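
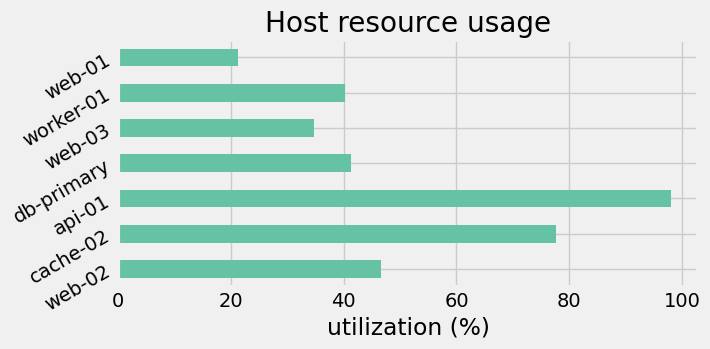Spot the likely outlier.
api-01

api-01 ≈ 100; the rest sit between ≈ 20 and ≈ 80.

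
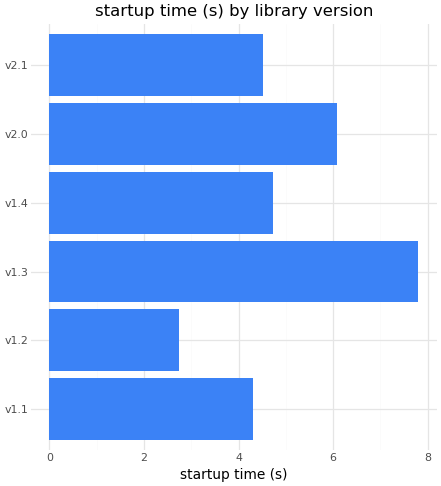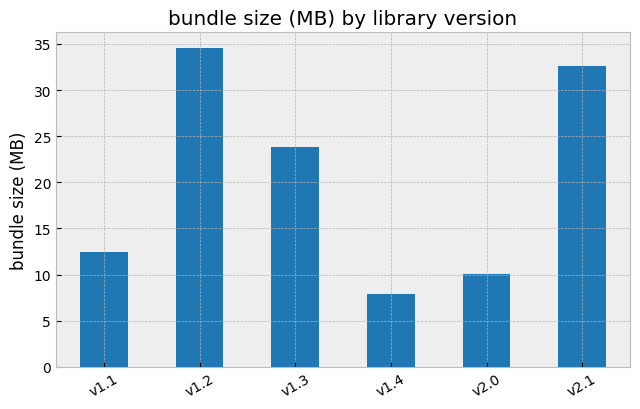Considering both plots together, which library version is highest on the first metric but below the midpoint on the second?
Chart 2 median bundle size (MB) ≈ 20; below-median library versions: v1.1, v1.4, v2.0. Among those, v2.0 has the highest startup time (s) (≈ 6).

v2.0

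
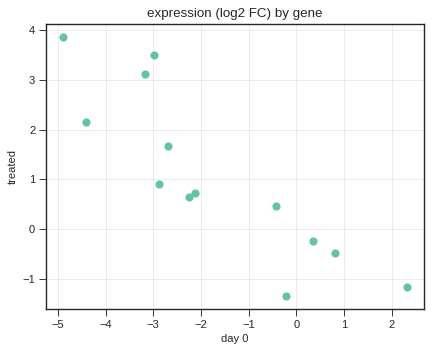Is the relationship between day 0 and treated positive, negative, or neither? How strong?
negative, strong

Points are negatively correlated; strong (|r| ≈ 0.9).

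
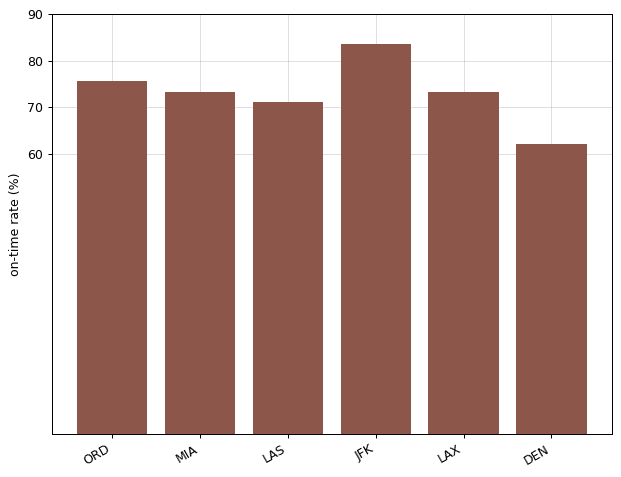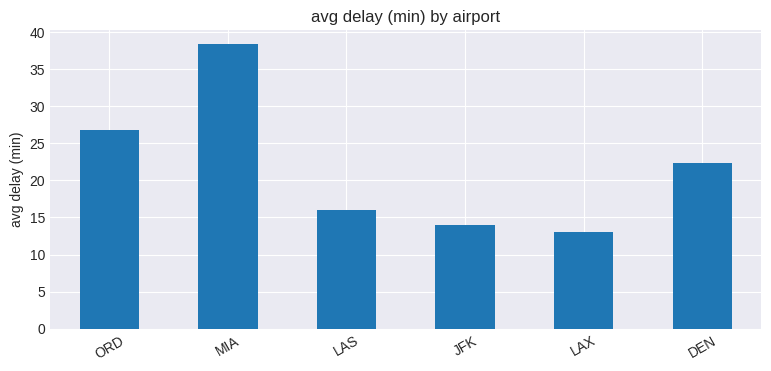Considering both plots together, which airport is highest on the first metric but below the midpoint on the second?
JFK

Chart 2 median avg delay (min) ≈ 20; below-median airports: LAS, JFK, LAX. Among those, JFK has the highest on-time rate (%) (≈ 80).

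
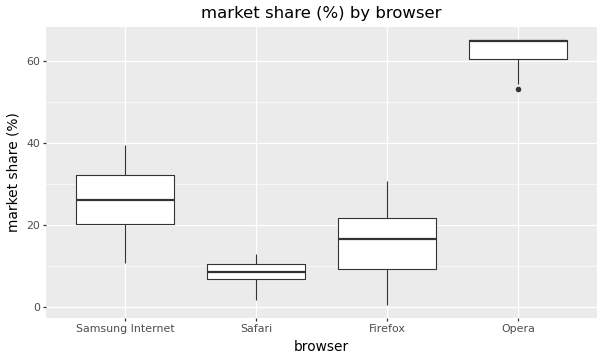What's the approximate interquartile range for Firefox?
≈ 10

Q3 ≈ 20, Q1 ≈ 10; IQR ≈ 10.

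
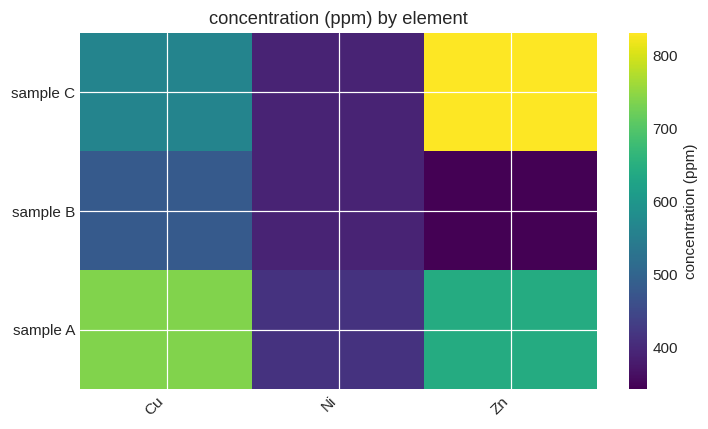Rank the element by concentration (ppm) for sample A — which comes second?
Top 3 for sample A: Cu ≈ 750, Zn ≈ 650, Ni ≈ 400.

Zn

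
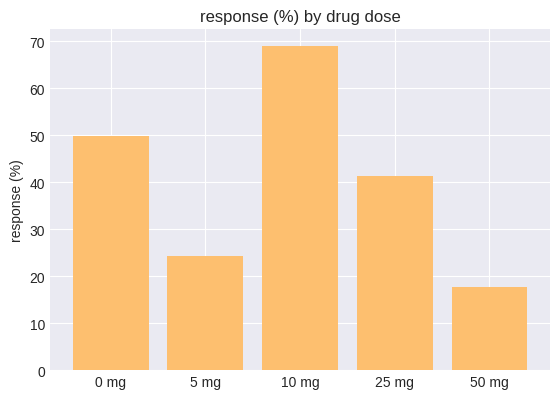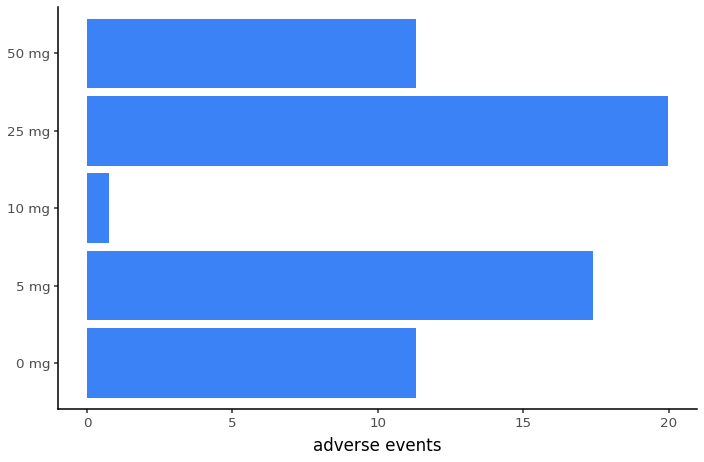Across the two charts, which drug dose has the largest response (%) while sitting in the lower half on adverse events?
Chart 2 median adverse events ≈ 12; below-median drug doses: 0 mg, 10 mg. Among those, 10 mg has the highest response (%) (≈ 70).

10 mg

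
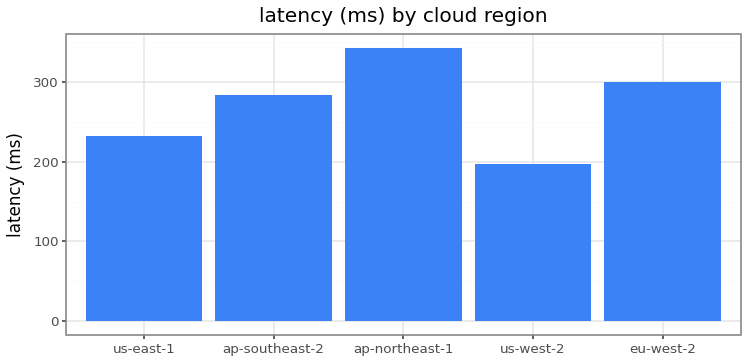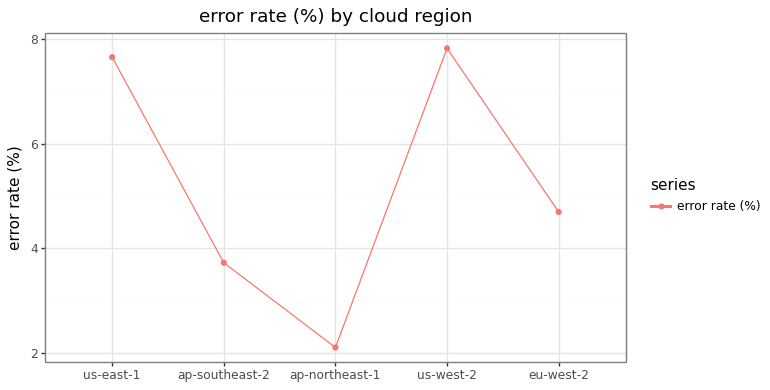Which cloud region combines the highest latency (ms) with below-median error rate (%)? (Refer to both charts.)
Chart 2 median error rate (%) ≈ 5; below-median cloud regions: ap-southeast-2, ap-northeast-1. Among those, ap-northeast-1 has the highest latency (ms) (≈ 350).

ap-northeast-1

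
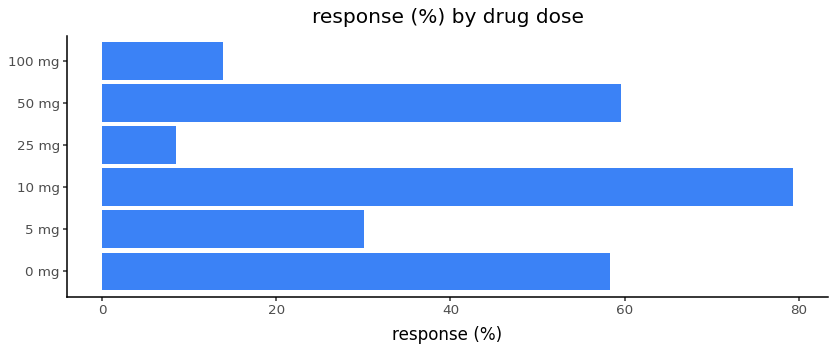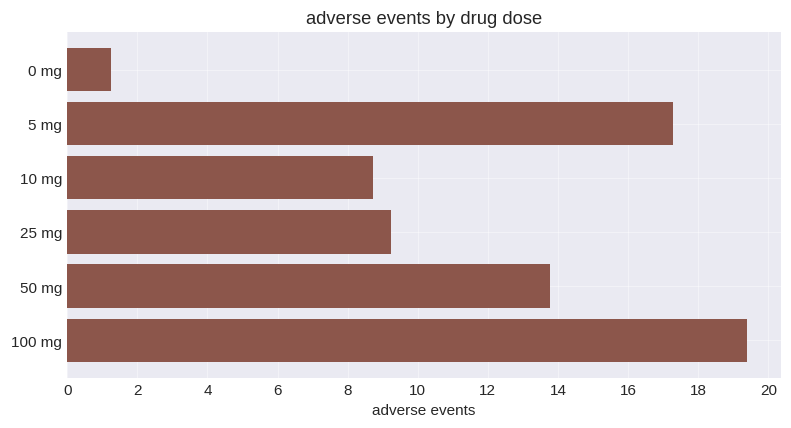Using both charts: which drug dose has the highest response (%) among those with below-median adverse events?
Chart 2 median adverse events ≈ 12; below-median drug doses: 0 mg, 10 mg, 25 mg. Among those, 10 mg has the highest response (%) (≈ 80).

10 mg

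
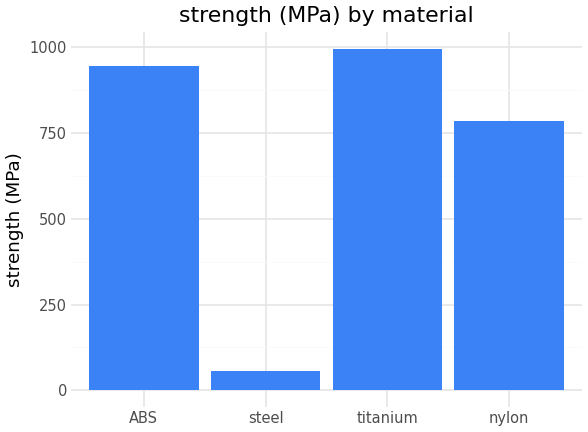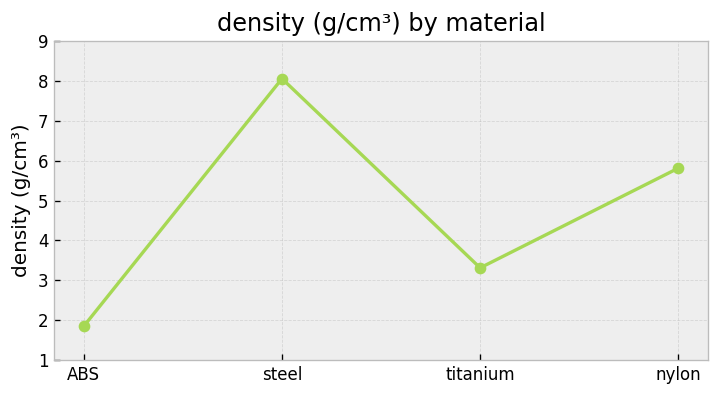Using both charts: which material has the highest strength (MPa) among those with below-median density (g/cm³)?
Chart 2 median density (g/cm³) ≈ 5; below-median materials: ABS, titanium. Among those, titanium has the highest strength (MPa) (≈ 1000).

titanium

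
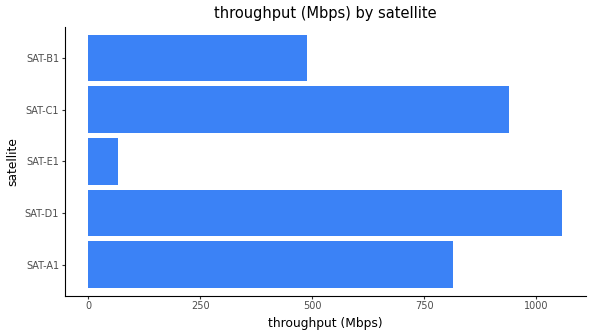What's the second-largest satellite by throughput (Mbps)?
Top 3: SAT-D1 ≈ 1100, SAT-C1 ≈ 900, SAT-A1 ≈ 800.

SAT-C1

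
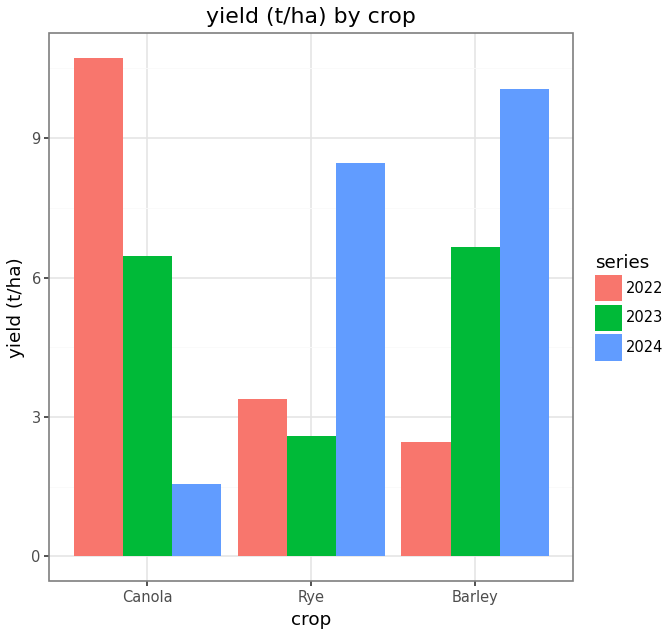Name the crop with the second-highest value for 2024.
Rye

Top 3 for 2024: Barley ≈ 10, Rye ≈ 8, Canola ≈ 2.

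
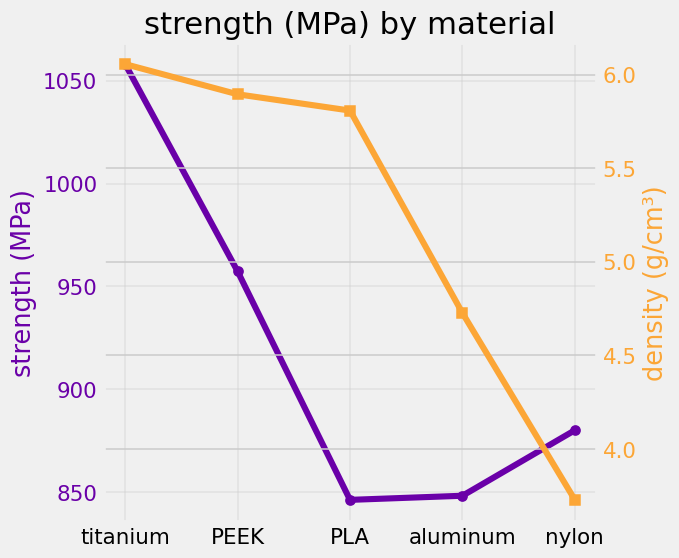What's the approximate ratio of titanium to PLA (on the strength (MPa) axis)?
≈ 1.26×

titanium ≈ 1060, PLA ≈ 840; 1060/840 ≈ 1.26.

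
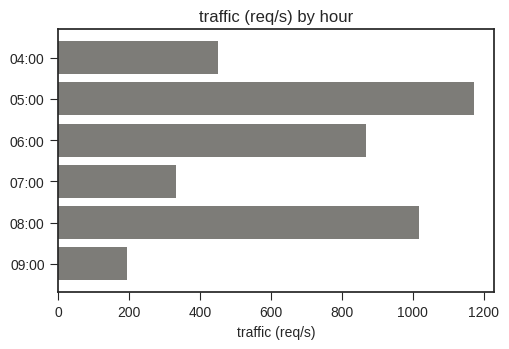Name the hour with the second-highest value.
08:00

Top 3: 05:00 ≈ 1200, 08:00 ≈ 1000, 06:00 ≈ 900.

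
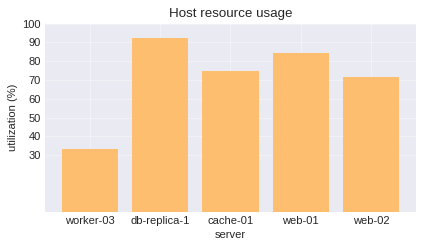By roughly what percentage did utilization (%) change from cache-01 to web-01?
cache-01 ≈ 70, web-01 ≈ 80; (80 − 70) / 70 ≈ +14.3%.

≈ +14.3%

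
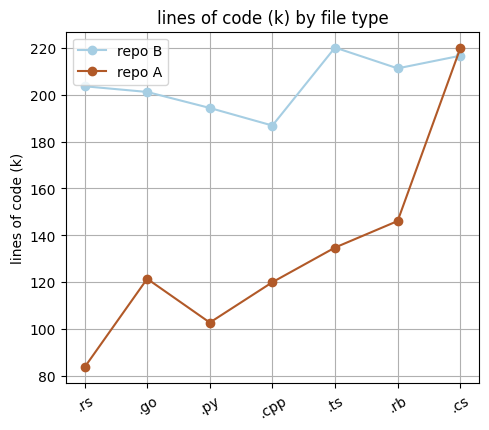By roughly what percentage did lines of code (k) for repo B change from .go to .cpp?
.go ≈ 200, .cpp ≈ 180; (180 − 200) / 200 ≈ -10%.

≈ -10%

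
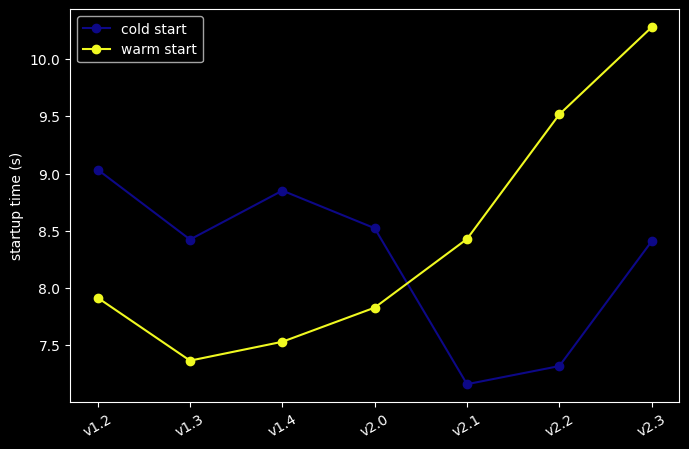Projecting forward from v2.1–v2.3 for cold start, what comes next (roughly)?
≈ 9.25

Last three: 7.0, 7.5, 8.5 → slope ≈ 0.75/step → next ≈ 9.25.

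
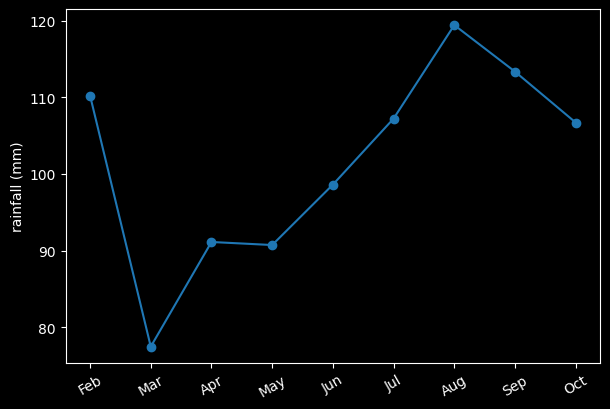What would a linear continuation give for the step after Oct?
≈ 97.5

Last three: 120, 115, 105 → slope ≈ -7.5/step → next ≈ 97.5.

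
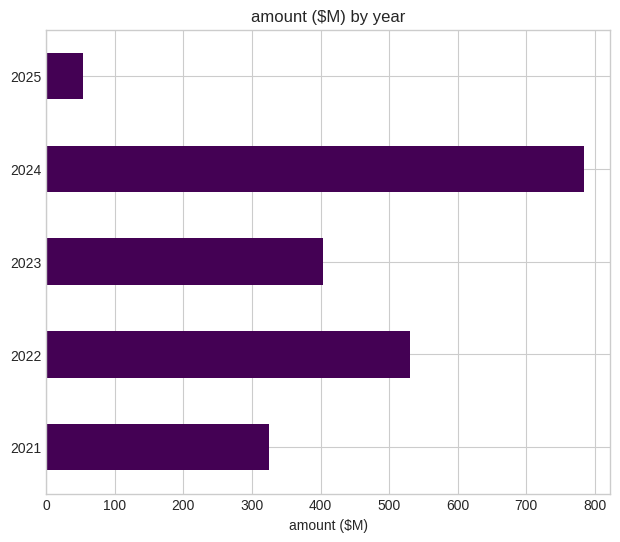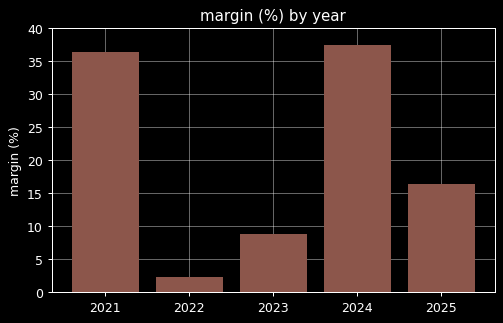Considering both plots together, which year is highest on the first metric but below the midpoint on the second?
Chart 2 median margin (%) ≈ 15; below-median years: 2022, 2023. Among those, 2022 has the highest amount ($M) (≈ 500).

2022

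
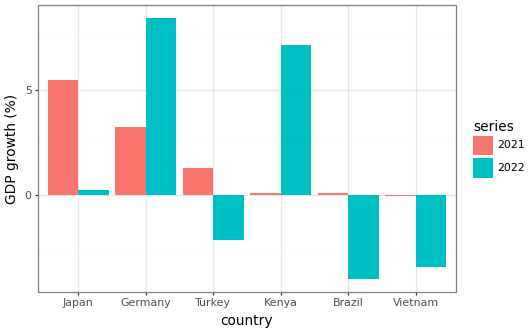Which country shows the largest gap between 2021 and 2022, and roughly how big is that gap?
Kenya: 2021 ≈ 0, 2022 ≈ 8 → gap ≈ 8. Next-largest (Japan) is only ≈ 6.

Kenya, ≈ 8 %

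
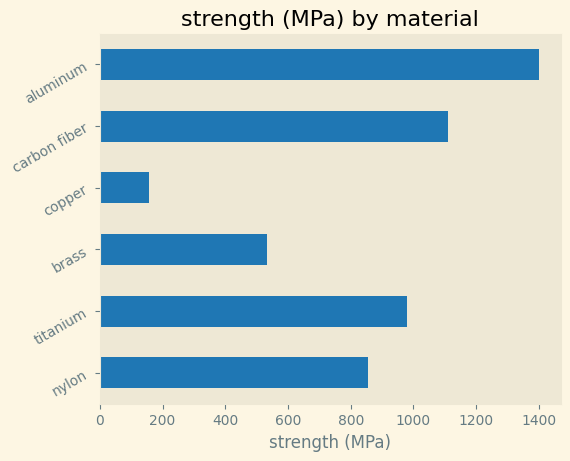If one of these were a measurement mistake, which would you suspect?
copper

copper ≈ 200; the rest sit between ≈ 600 and ≈ 1400.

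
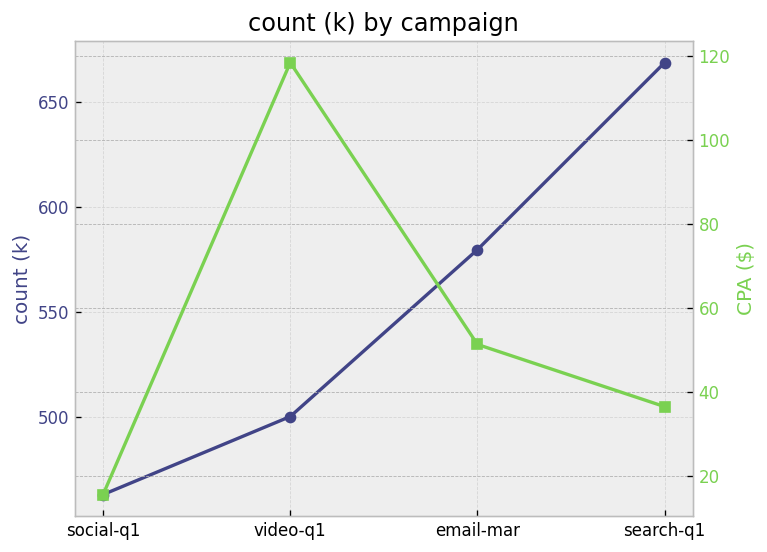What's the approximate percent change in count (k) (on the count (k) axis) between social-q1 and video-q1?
social-q1 ≈ 460, video-q1 ≈ 500; (500 − 460) / 460 ≈ +8.7%.

≈ +8.7%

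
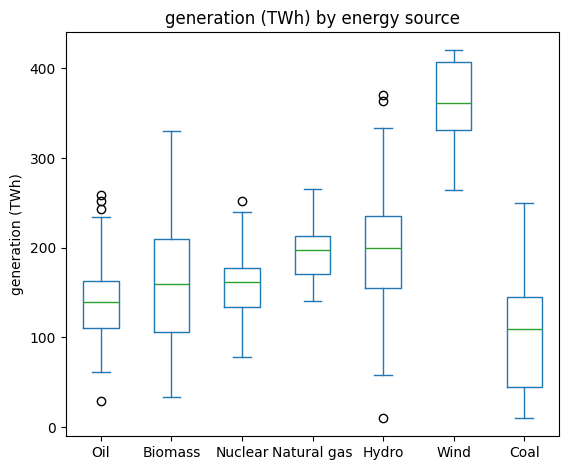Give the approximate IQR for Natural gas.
≈ 50

Q3 ≈ 225, Q1 ≈ 175; IQR ≈ 50.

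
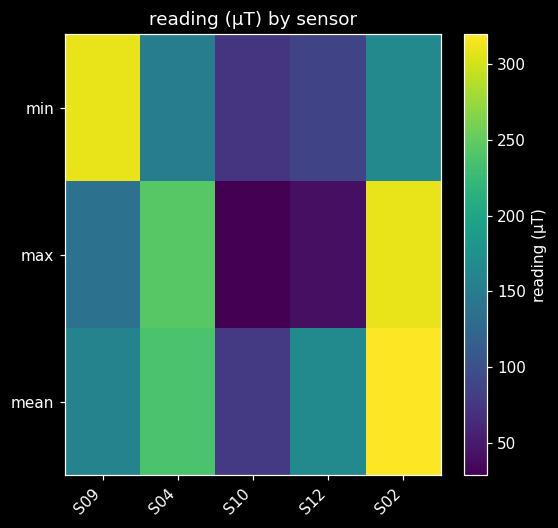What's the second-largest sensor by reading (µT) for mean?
Top 3 for mean: S02 ≈ 325, S04 ≈ 225, S12 ≈ 175.

S04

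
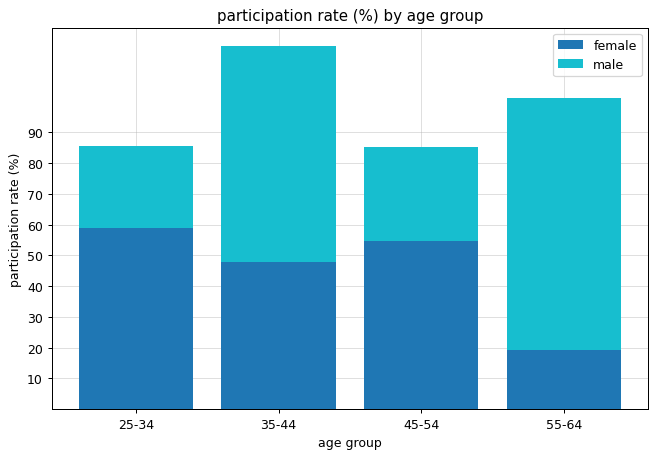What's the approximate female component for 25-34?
female top ≈ 60, bottom ≈ 0; segment ≈ 60.

≈ 60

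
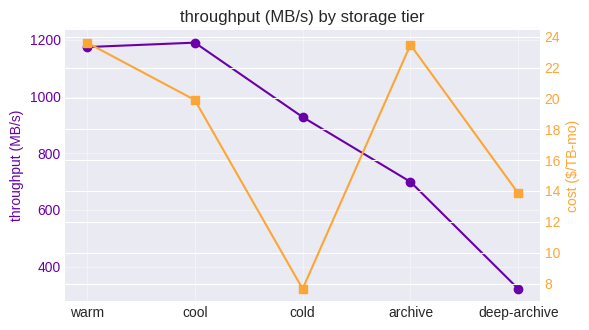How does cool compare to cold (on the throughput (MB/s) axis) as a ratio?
cool ≈ 1200, cold ≈ 900; 1200/900 ≈ 1.33.

≈ 1.33×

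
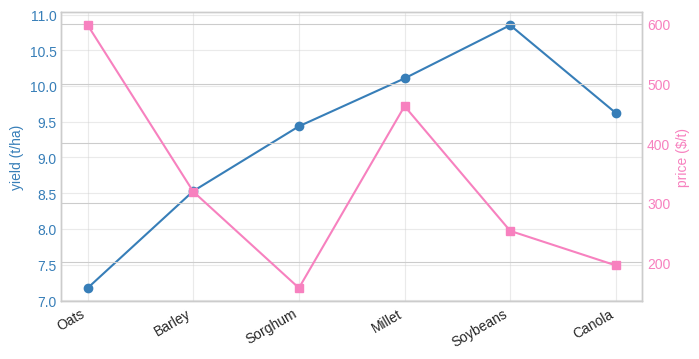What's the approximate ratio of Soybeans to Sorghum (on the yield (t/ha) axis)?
Soybeans ≈ 11.0, Sorghum ≈ 9.5; 11.0/9.5 ≈ 1.16.

≈ 1.16×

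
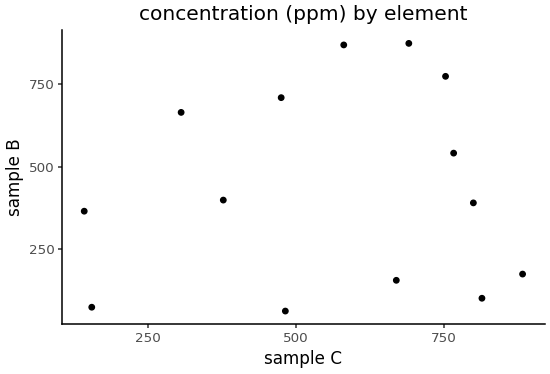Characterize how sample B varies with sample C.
Points are roughly uncorrelated; weak (|r| ≈ 0.1).

no clear correlation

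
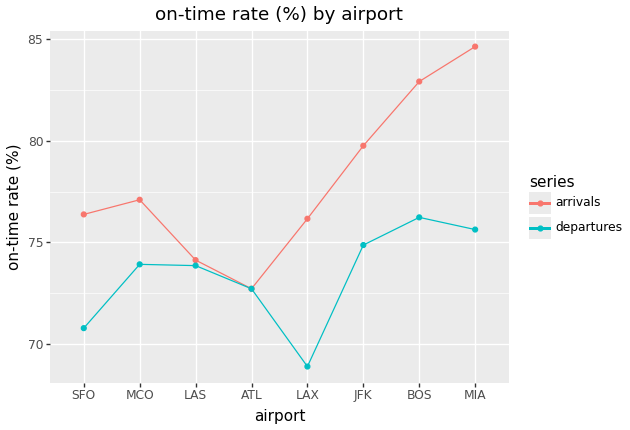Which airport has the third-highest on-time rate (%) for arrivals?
Top 4 for arrivals: MIA ≈ 84, BOS ≈ 82, JFK ≈ 80, MCO ≈ 78.

JFK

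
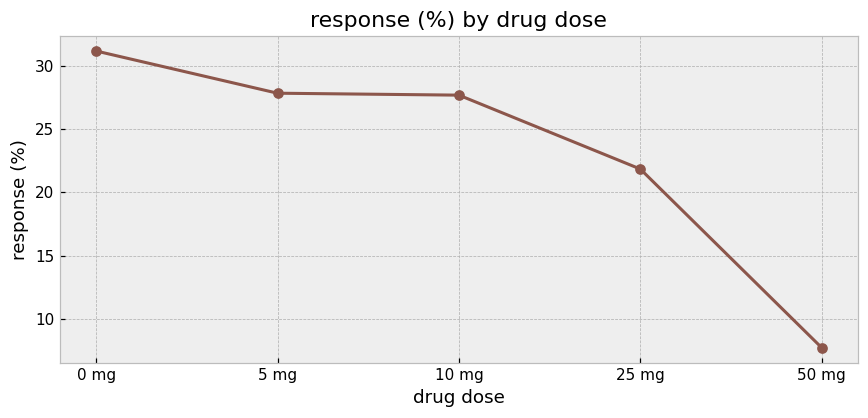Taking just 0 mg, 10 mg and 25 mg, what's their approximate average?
(32 + 28 + 22) / 3 ≈ 27.

≈ 27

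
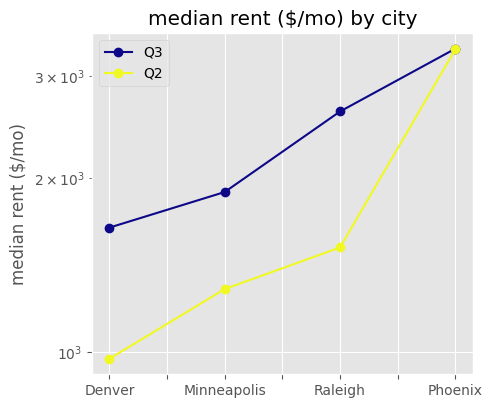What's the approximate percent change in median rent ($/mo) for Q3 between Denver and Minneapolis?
≈ +12.5%

Denver ≈ 1600, Minneapolis ≈ 1800; (1800 − 1600) / 1600 ≈ +12.5%.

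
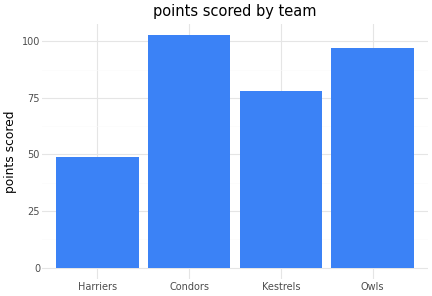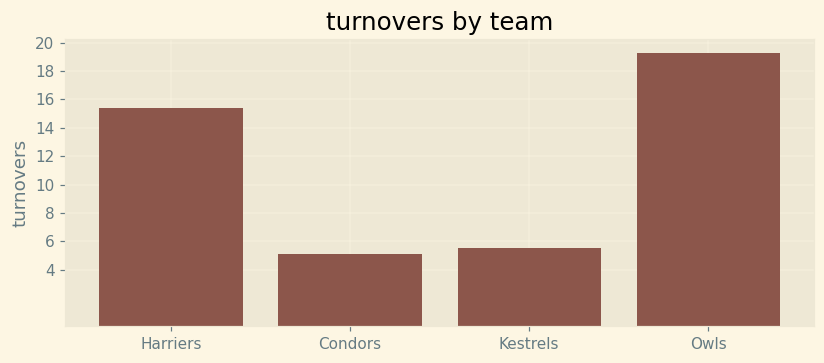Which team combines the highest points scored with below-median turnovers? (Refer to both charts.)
Condors

Chart 2 median turnovers ≈ 10; below-median teams: Condors, Kestrels. Among those, Condors has the highest points scored (≈ 100).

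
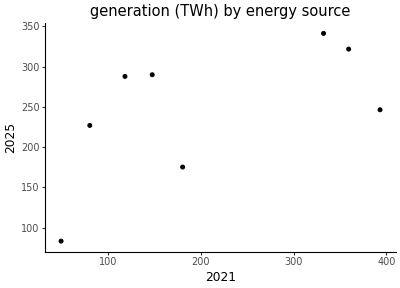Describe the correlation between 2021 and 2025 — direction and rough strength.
Points are positively correlated; moderate (|r| ≈ 0.6).

positive, moderate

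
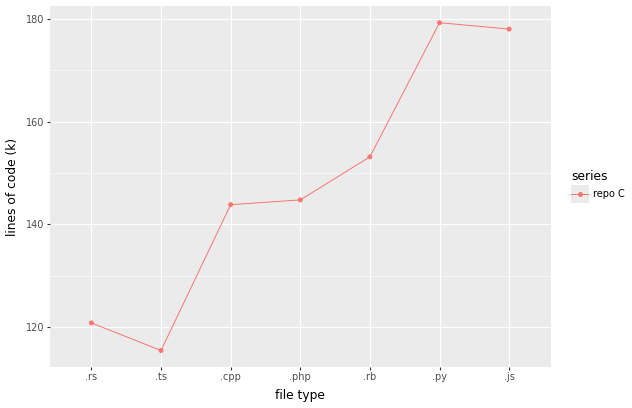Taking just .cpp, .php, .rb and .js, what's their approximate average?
≈ 152

(140 + 140 + 150 + 180) / 4 ≈ 152.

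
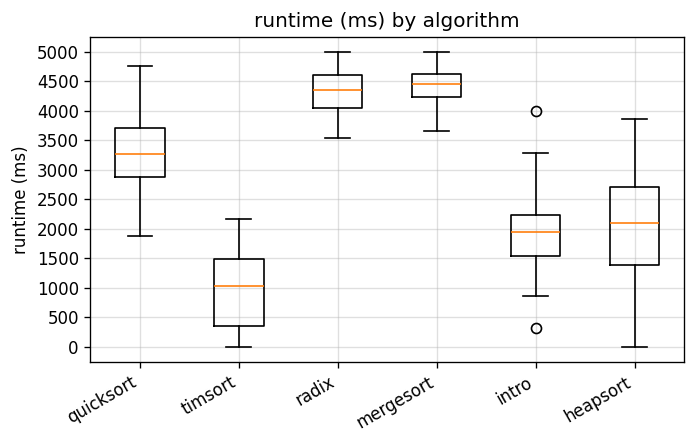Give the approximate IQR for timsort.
≈ 1000

Q3 ≈ 1500, Q1 ≈ 500; IQR ≈ 1000.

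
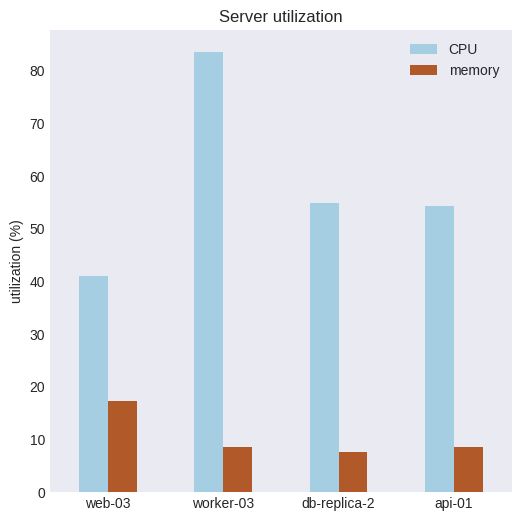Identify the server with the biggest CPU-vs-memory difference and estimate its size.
worker-03: CPU ≈ 80, memory ≈ 10 → gap ≈ 70. Next-largest (db-replica-2) is only ≈ 40.

worker-03, ≈ 70 %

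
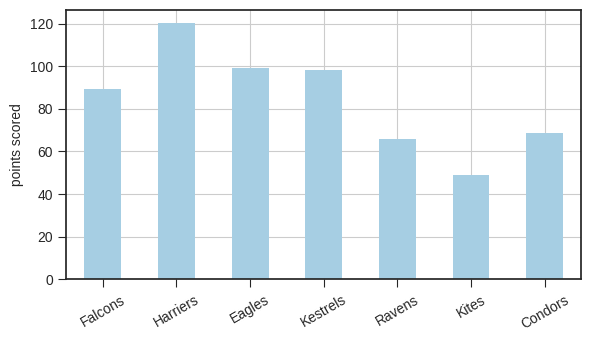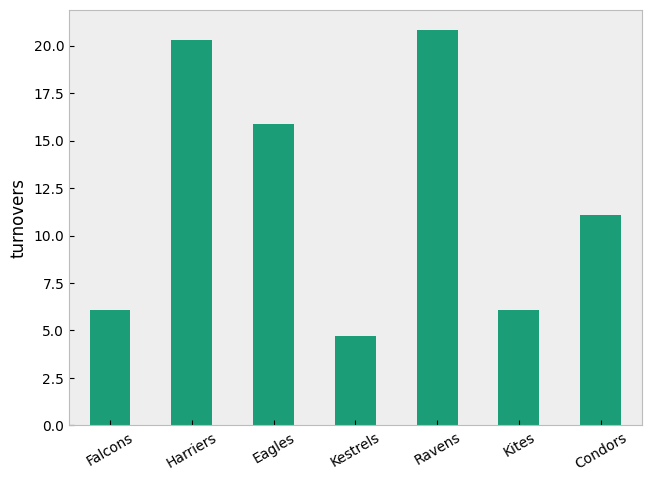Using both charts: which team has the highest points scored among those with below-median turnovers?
Chart 2 median turnovers ≈ 12; below-median teams: Falcons, Kestrels, Kites. Among those, Kestrels has the highest points scored (≈ 100).

Kestrels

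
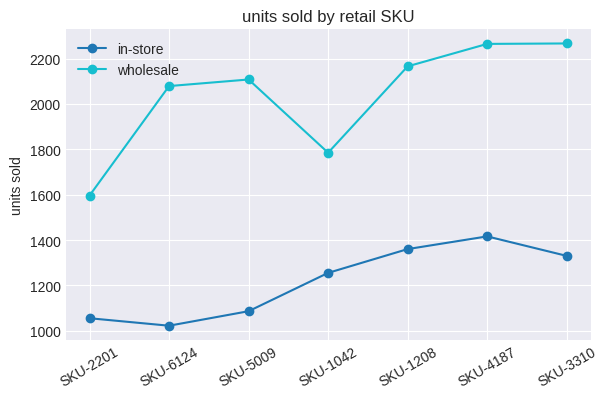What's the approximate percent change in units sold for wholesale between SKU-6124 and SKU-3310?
≈ +10%

SKU-6124 ≈ 2000, SKU-3310 ≈ 2200; (2200 − 2000) / 2000 ≈ +10%.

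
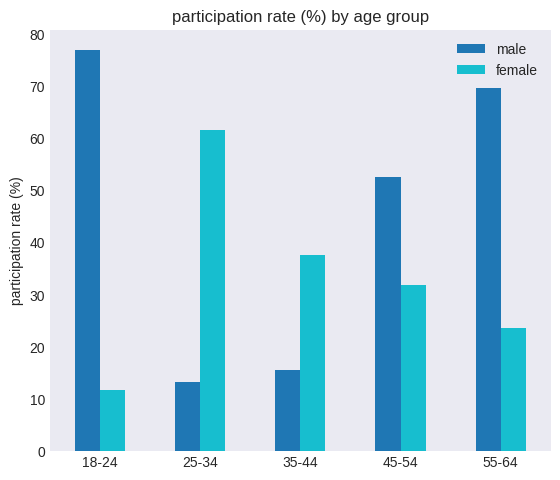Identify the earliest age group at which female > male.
25-34

18-24: female ≈ 10 vs male ≈ 80 (not yet); 25-34: female ≈ 60 vs male ≈ 10 (first crossover).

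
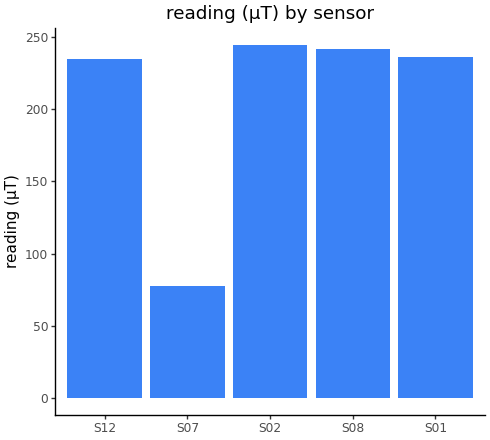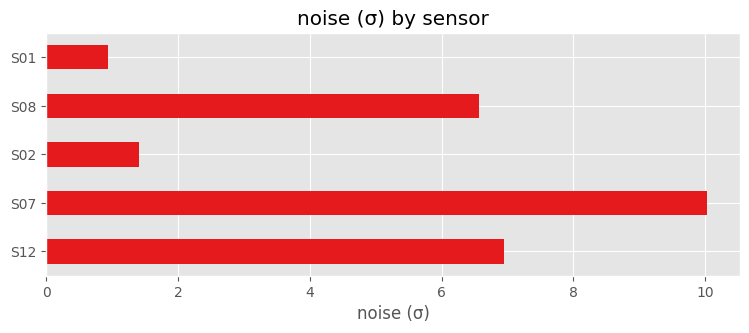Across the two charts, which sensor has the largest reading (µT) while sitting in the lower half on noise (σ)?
S02

Chart 2 median noise (σ) ≈ 7; below-median sensors: S02, S01. Among those, S02 has the highest reading (µT) (≈ 250).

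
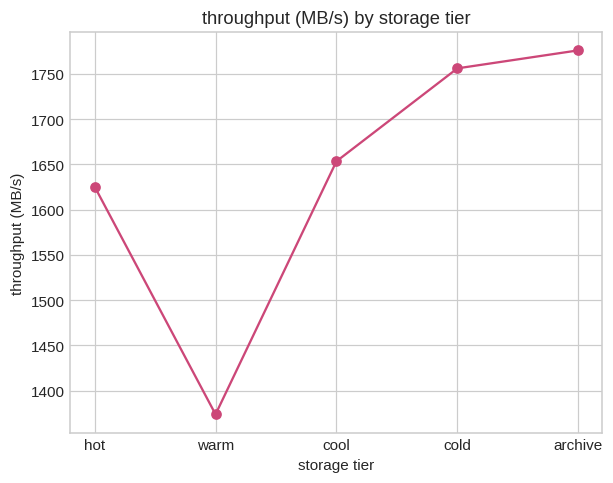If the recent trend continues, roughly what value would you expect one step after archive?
≈ 1875

Last three: 1650, 1750, 1800 → slope ≈ 75/step → next ≈ 1875.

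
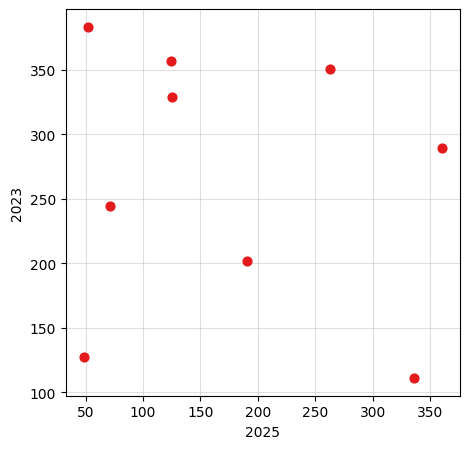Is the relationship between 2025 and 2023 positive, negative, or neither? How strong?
no clear correlation

Points are roughly uncorrelated; weak (|r| ≈ 0.2).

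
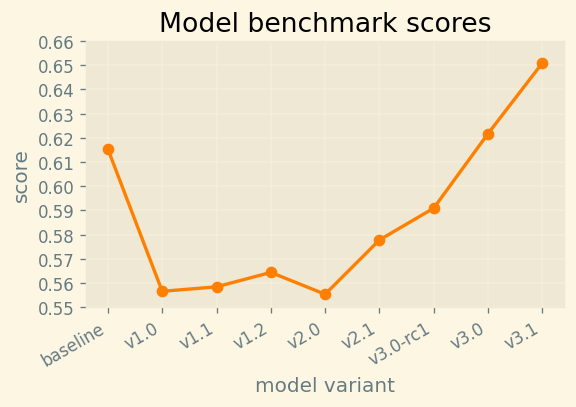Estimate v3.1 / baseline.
≈ 1.05×

v3.1 ≈ 0.65, baseline ≈ 0.62; 0.65/0.62 ≈ 1.05.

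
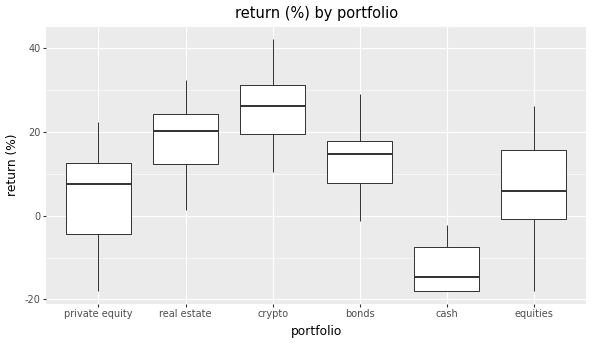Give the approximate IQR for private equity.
≈ 20

Q3 ≈ 15, Q1 ≈ -5; IQR ≈ 20.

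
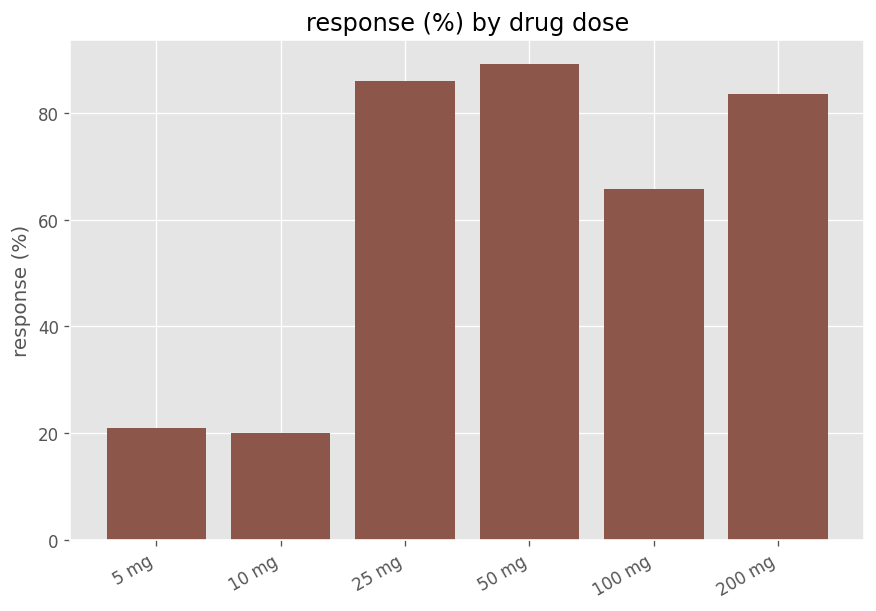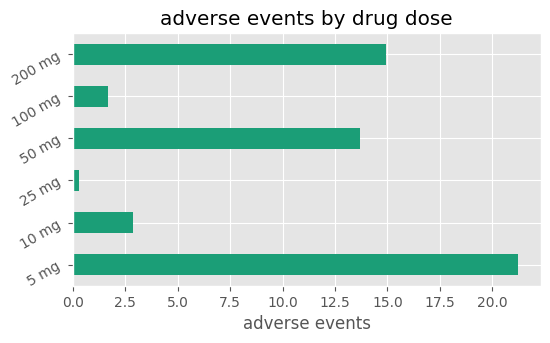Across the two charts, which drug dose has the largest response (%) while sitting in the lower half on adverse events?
Chart 2 median adverse events ≈ 8; below-median drug doses: 10 mg, 25 mg, 100 mg. Among those, 25 mg has the highest response (%) (≈ 90).

25 mg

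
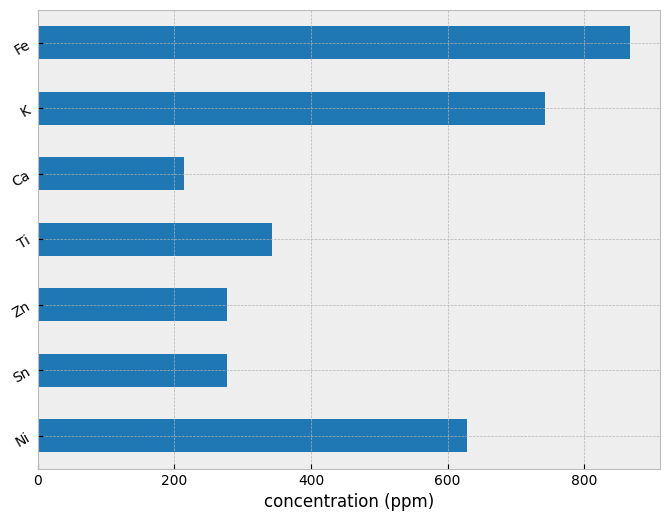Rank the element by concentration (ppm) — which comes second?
Top 3: Fe ≈ 900, K ≈ 700, Ni ≈ 600.

K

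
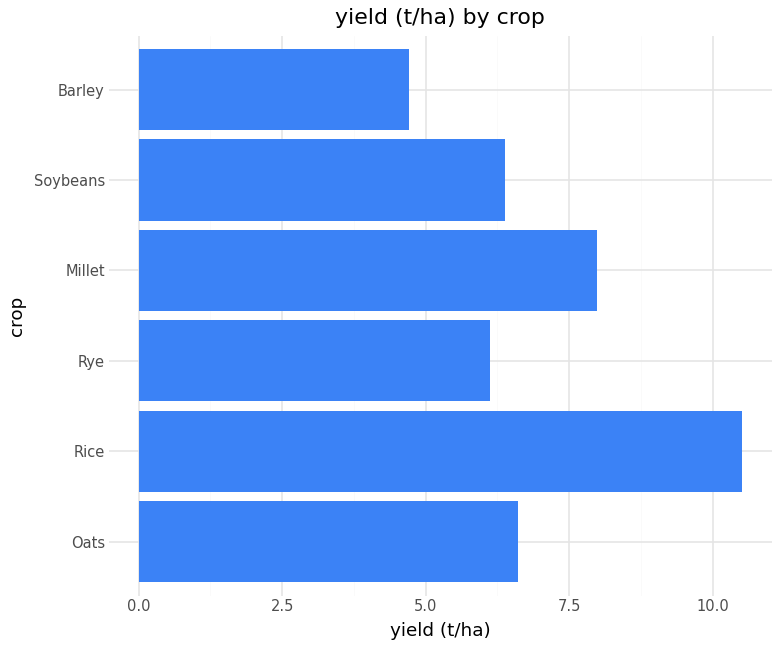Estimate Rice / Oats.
≈ 1.57×

Rice ≈ 11, Oats ≈ 7; 11/7 ≈ 1.57.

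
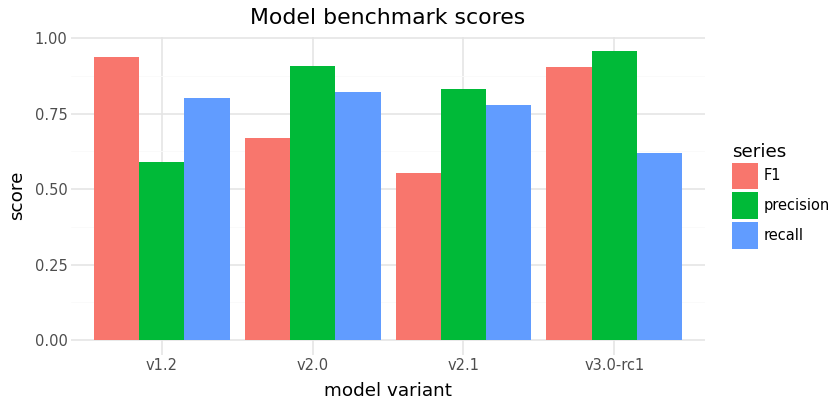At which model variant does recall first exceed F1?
v2.0

v1.2: recall ≈ 0.8 vs F1 ≈ 0.9 (not yet); v2.0: recall ≈ 0.8 vs F1 ≈ 0.7 (first crossover).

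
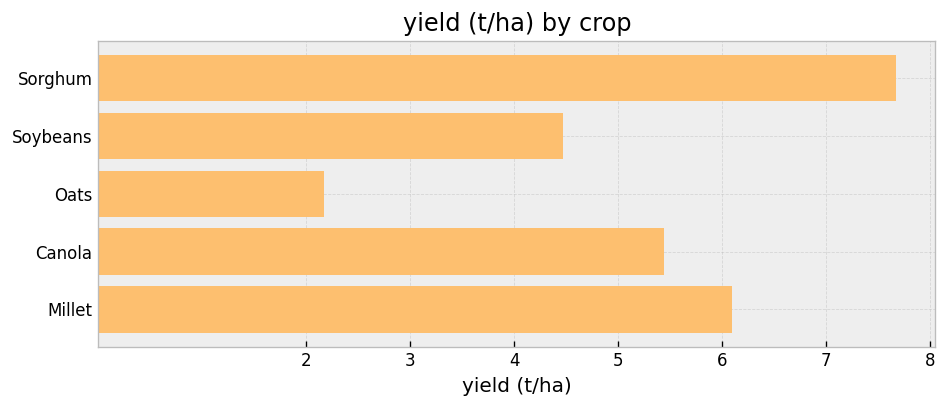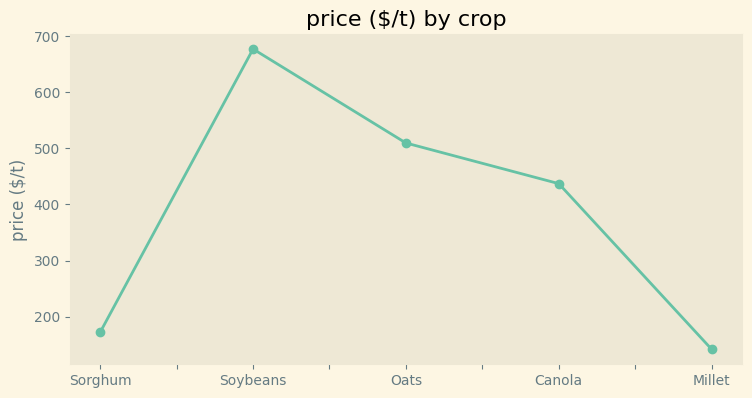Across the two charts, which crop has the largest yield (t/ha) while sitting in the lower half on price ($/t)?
Sorghum

Chart 2 median price ($/t) ≈ 400; below-median crops: Sorghum, Millet. Among those, Sorghum has the highest yield (t/ha) (≈ 8).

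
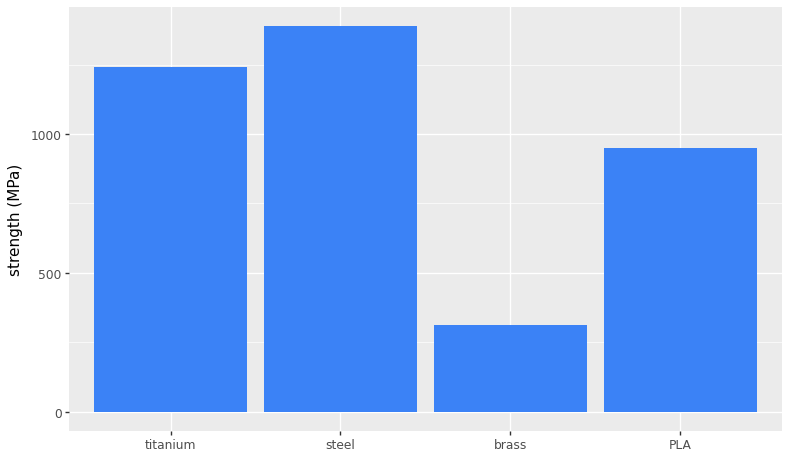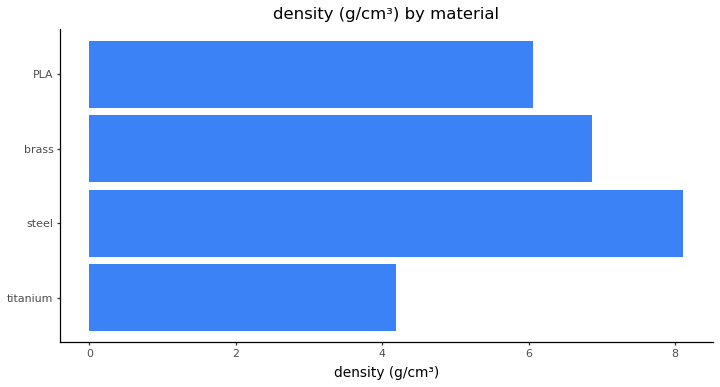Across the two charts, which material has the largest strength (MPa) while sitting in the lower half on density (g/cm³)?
titanium

Chart 2 median density (g/cm³) ≈ 6; below-median materials: titanium, PLA. Among those, titanium has the highest strength (MPa) (≈ 1200).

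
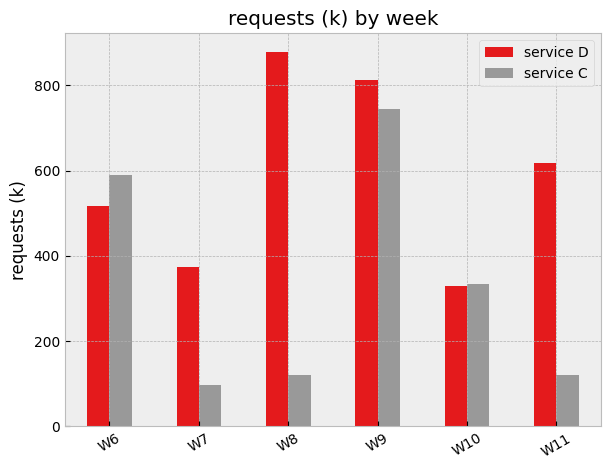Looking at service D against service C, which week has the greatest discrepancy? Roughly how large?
W8: service D ≈ 900, service C ≈ 100 → gap ≈ 800. Next-largest (W11) is only ≈ 500.

W8, ≈ 800 k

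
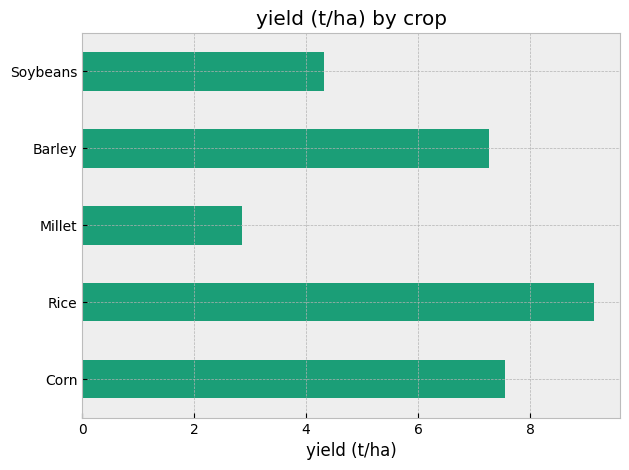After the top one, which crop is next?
Top 3: Rice ≈ 9, Corn ≈ 8, Barley ≈ 7.

Corn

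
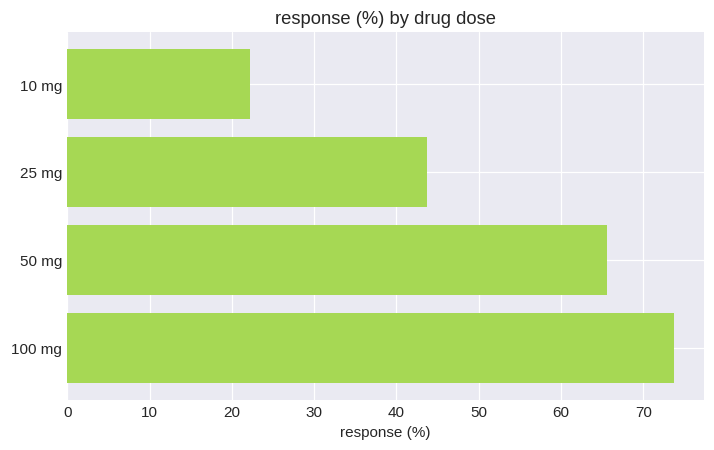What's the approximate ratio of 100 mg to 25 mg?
100 mg ≈ 70, 25 mg ≈ 40; 70/40 ≈ 1.75.

≈ 1.75×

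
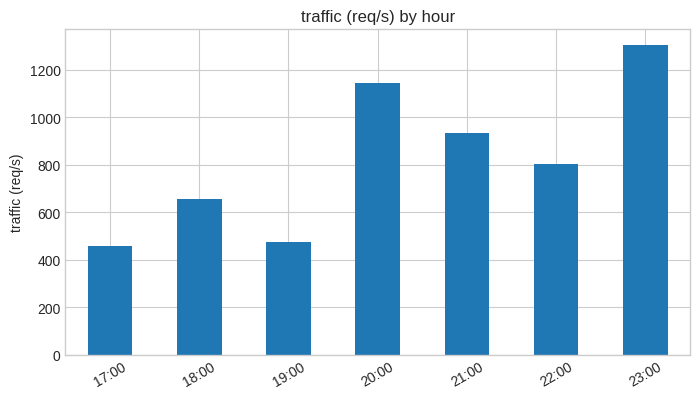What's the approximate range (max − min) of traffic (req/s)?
≈ 1000

Max 23:00 ≈ 1400, min 17:00 ≈ 400; range ≈ 1000.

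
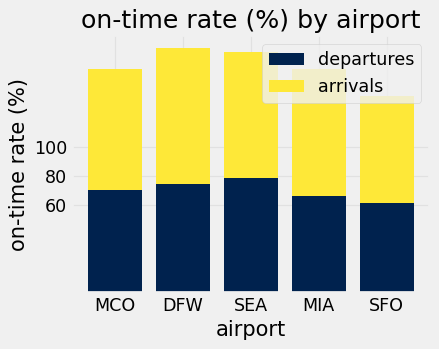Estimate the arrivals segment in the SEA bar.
≈ 80

arrivals top ≈ 160, bottom ≈ 80; segment ≈ 80.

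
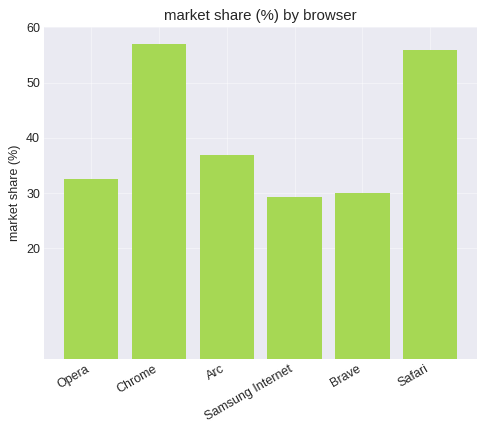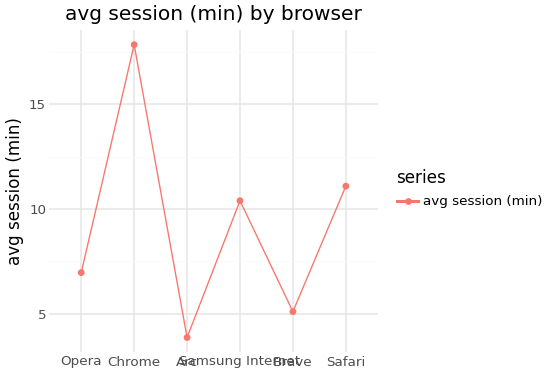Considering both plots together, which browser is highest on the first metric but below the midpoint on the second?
Arc

Chart 2 median avg session (min) ≈ 8; below-median browsers: Opera, Arc, Brave. Among those, Arc has the highest market share (%) (≈ 40).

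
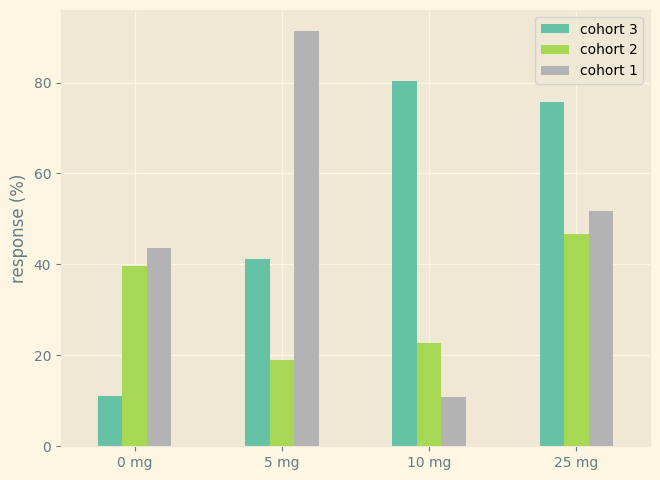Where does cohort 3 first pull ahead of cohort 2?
5 mg

0 mg: cohort 3 ≈ 10 vs cohort 2 ≈ 40 (not yet); 5 mg: cohort 3 ≈ 40 vs cohort 2 ≈ 20 (first crossover).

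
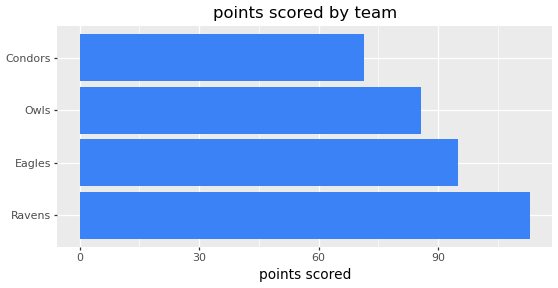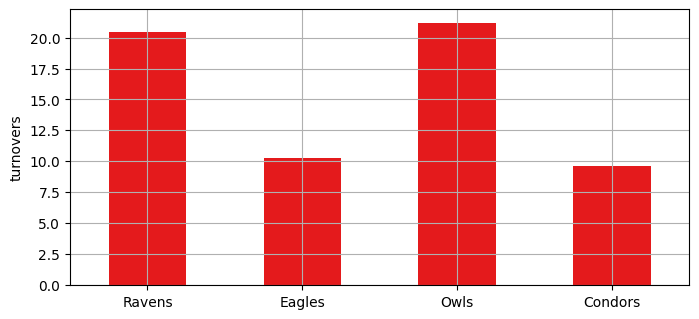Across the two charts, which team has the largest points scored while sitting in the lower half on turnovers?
Chart 2 median turnovers ≈ 16; below-median teams: Eagles, Condors. Among those, Eagles has the highest points scored (≈ 100).

Eagles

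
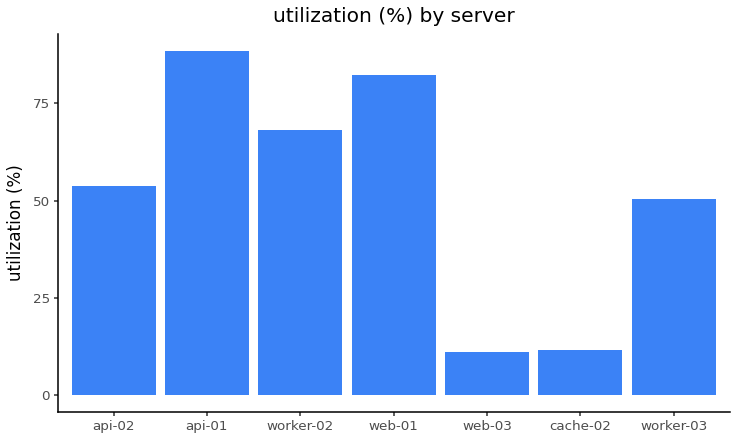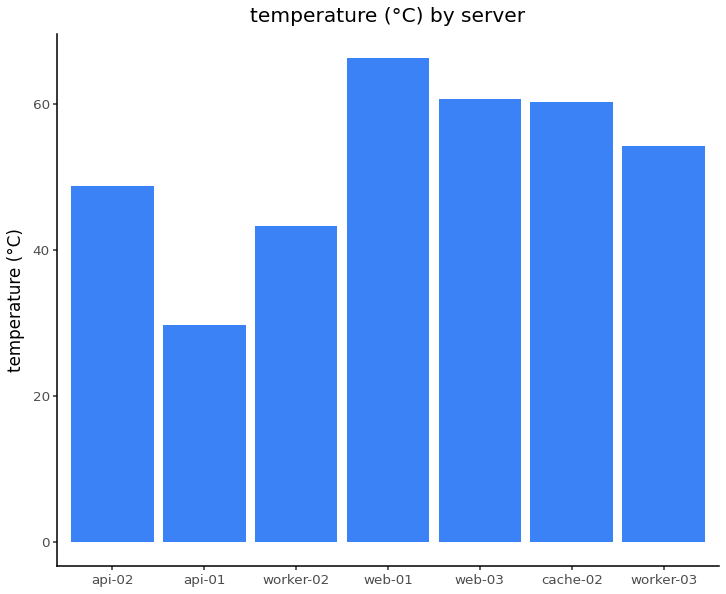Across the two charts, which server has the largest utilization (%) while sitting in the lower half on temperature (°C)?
Chart 2 median temperature (°C) ≈ 50; below-median servers: api-02, api-01, worker-02. Among those, api-01 has the highest utilization (%) (≈ 90).

api-01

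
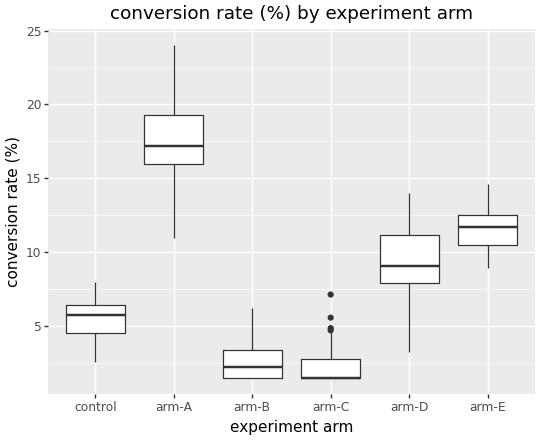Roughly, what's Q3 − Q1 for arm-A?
Q3 ≈ 20, Q1 ≈ 16; IQR ≈ 4.

≈ 4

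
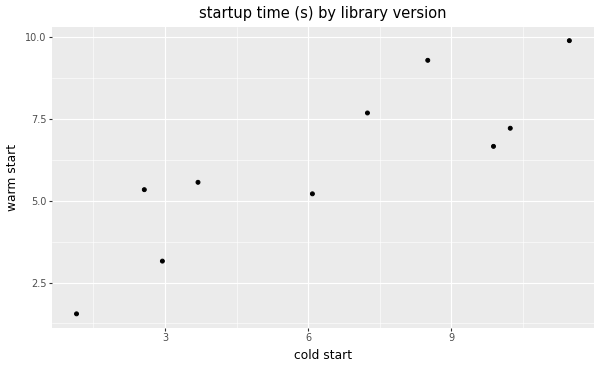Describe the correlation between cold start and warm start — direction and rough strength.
positive, strong

Points are positively correlated; strong (|r| ≈ 0.9).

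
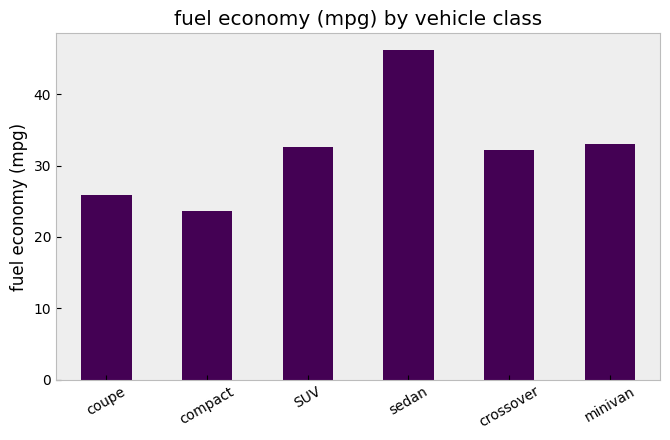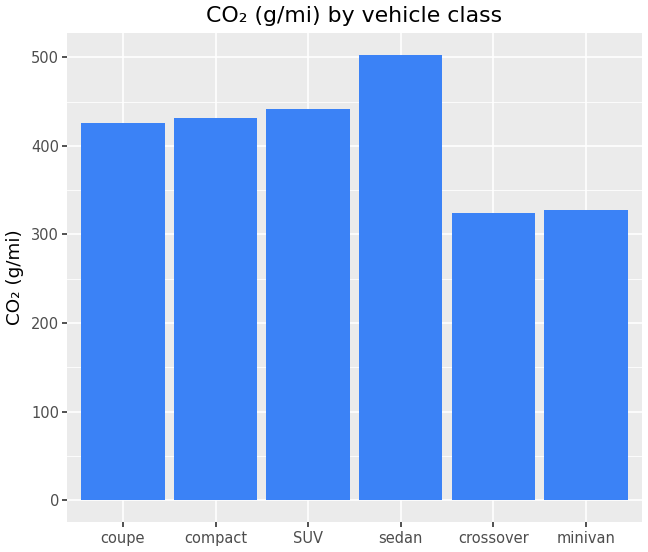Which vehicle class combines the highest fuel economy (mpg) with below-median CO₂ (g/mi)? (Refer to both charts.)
minivan

Chart 2 median CO₂ (g/mi) ≈ 450; below-median vehicle classes: coupe, crossover, minivan. Among those, minivan has the highest fuel economy (mpg) (≈ 35).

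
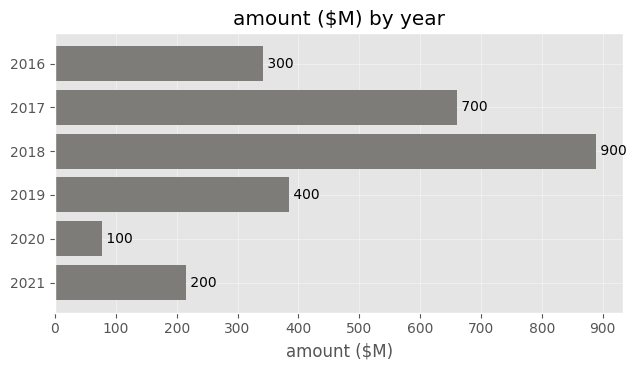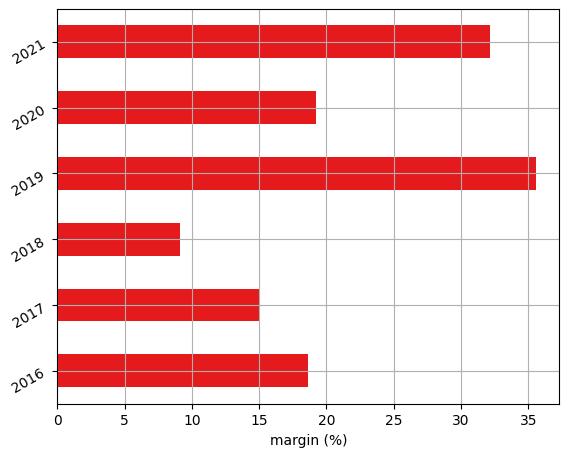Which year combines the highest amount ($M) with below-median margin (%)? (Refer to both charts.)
Chart 2 median margin (%) ≈ 20; below-median years: 2016, 2017, 2018. Among those, 2018 has the highest amount ($M) (≈ 900).

2018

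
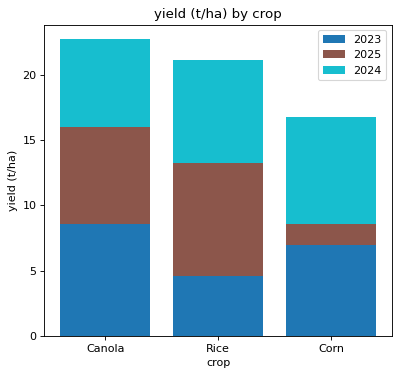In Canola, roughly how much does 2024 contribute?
2024 top ≈ 22, bottom ≈ 16; segment ≈ 6.

≈ 6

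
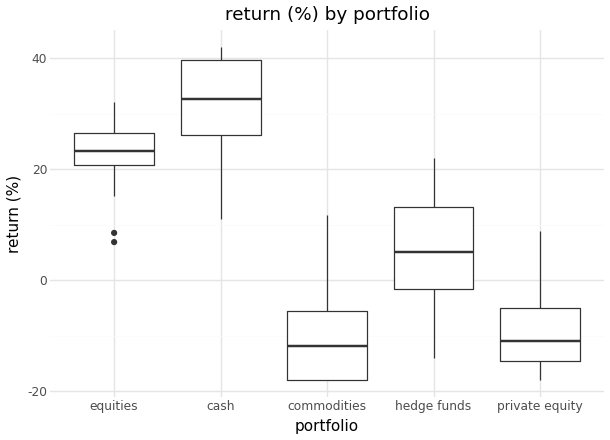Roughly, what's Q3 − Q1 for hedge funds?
Q3 ≈ 15, Q1 ≈ 0; IQR ≈ 15.

≈ 15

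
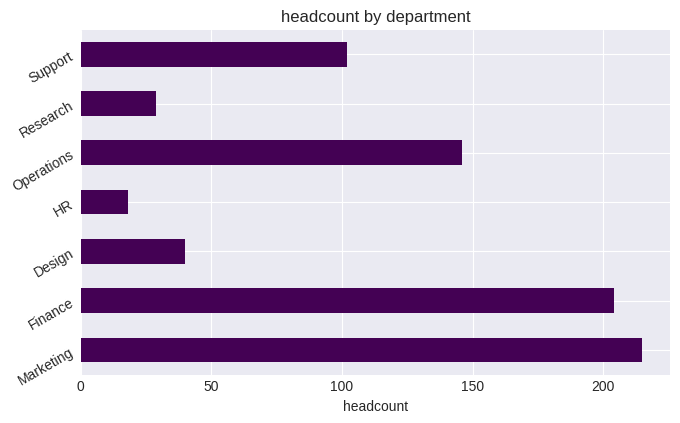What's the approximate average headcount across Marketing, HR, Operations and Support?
≈ 120

(220 + 20 + 140 + 100) / 4 ≈ 120.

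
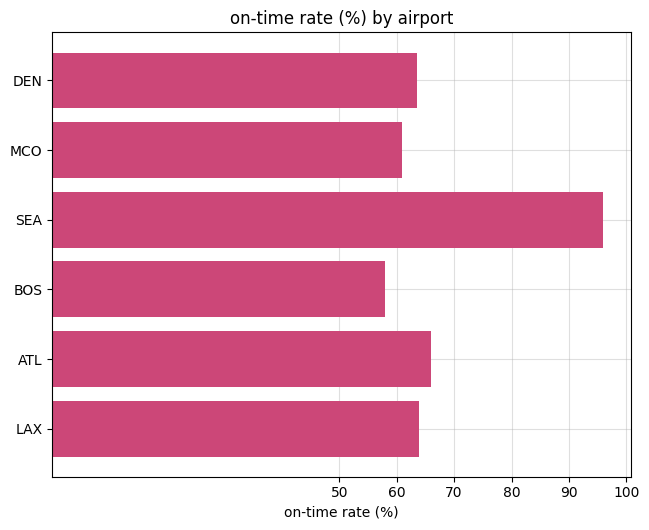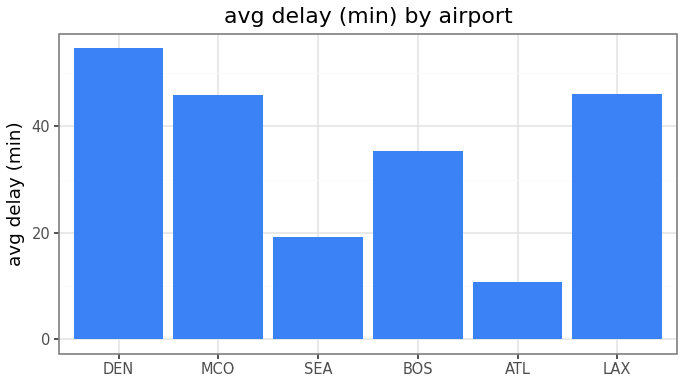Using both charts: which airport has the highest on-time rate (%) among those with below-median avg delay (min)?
SEA

Chart 2 median avg delay (min) ≈ 40; below-median airports: SEA, BOS, ATL. Among those, SEA has the highest on-time rate (%) (≈ 100).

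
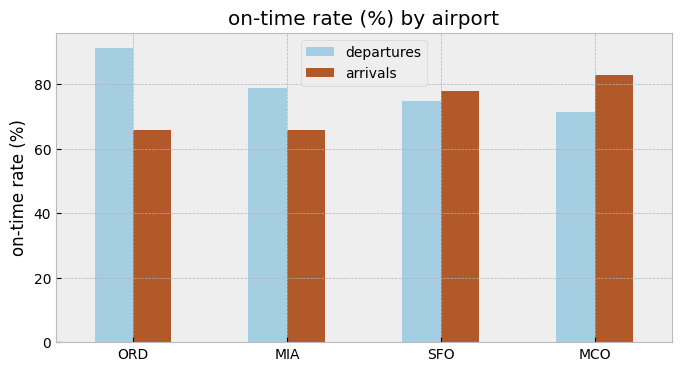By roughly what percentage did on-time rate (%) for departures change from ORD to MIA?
≈ -11.1%

ORD ≈ 90, MIA ≈ 80; (80 − 90) / 90 ≈ -11.1%.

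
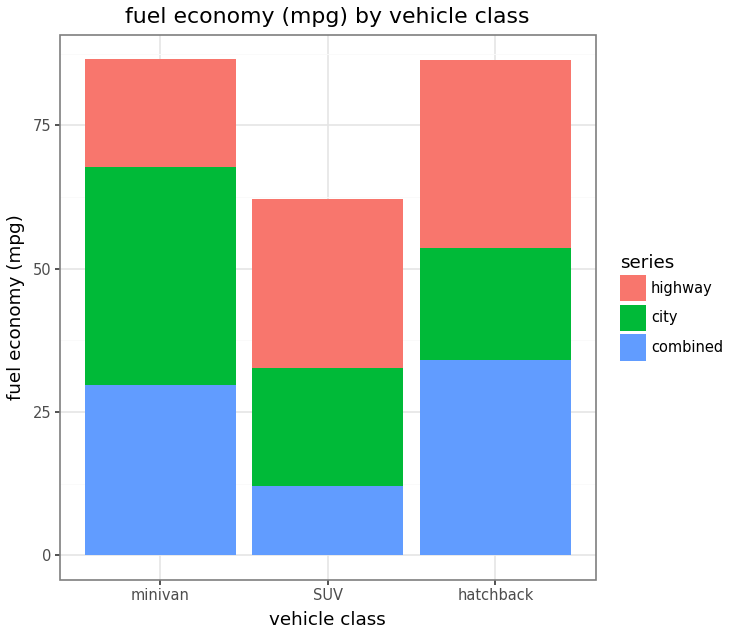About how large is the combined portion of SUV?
≈ 10

combined top ≈ 10, bottom ≈ 0; segment ≈ 10.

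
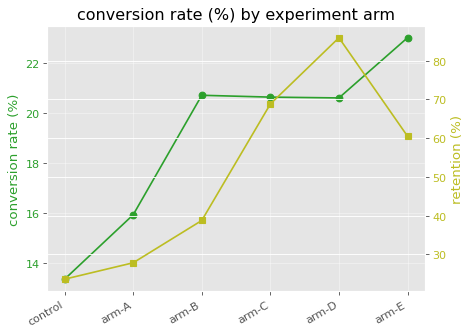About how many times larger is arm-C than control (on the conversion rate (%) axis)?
arm-C ≈ 21, control ≈ 13; 21/13 ≈ 1.62.

≈ 1.62×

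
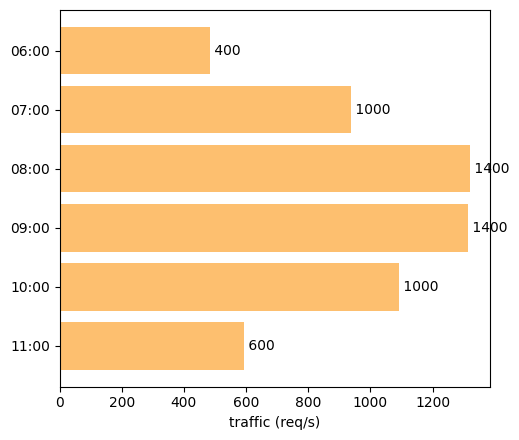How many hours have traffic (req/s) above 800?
Above 800: 07:00, 08:00, 09:00, 10:00.

4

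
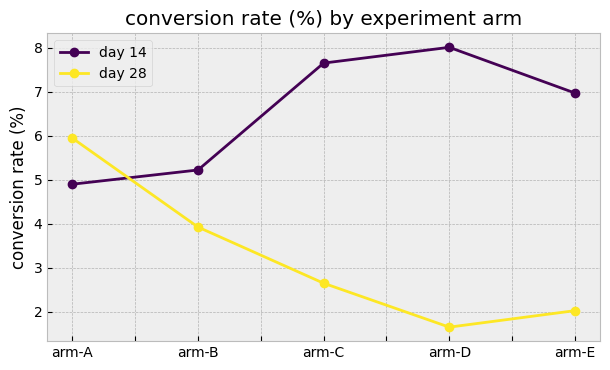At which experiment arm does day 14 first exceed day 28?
arm-B

arm-A: day 14 ≈ 5 vs day 28 ≈ 6 (not yet); arm-B: day 14 ≈ 5 vs day 28 ≈ 4 (first crossover).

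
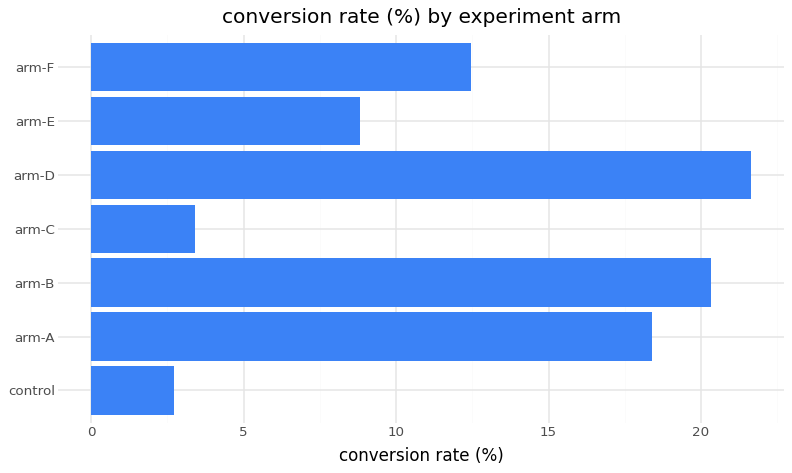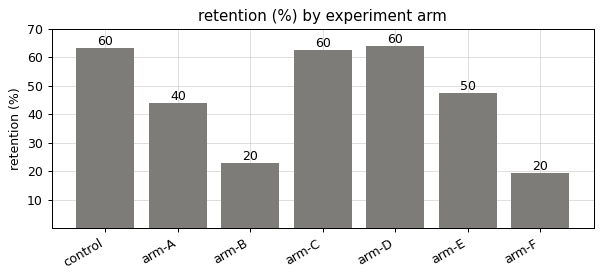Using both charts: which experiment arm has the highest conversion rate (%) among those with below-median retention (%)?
arm-B

Chart 2 median retention (%) ≈ 50; below-median experiment arms: arm-A, arm-B, arm-F. Among those, arm-B has the highest conversion rate (%) (≈ 20).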